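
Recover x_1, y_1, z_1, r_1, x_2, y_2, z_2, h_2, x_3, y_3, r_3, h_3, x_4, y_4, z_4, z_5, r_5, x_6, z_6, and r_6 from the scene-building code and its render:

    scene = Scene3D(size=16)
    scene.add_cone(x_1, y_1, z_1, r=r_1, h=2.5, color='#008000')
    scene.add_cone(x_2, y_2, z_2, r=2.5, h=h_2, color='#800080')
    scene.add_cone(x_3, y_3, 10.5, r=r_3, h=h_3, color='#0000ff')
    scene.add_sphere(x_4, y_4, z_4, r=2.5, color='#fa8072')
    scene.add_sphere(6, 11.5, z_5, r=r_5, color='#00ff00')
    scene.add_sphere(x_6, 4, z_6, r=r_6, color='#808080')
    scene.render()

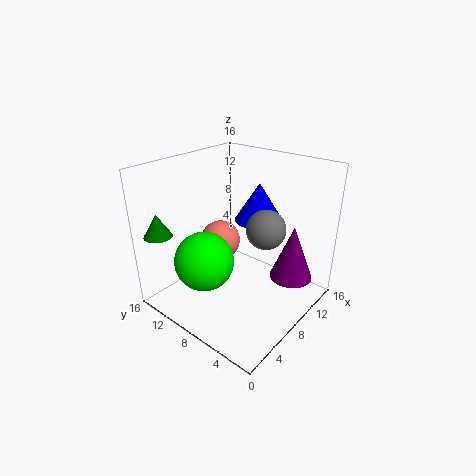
x_1 = 1.5
y_1 = 13.5
z_1 = 9
r_1 = 1.5
x_2 = 12.5
y_2 = 3.5
z_2 = 2.5
h_2 = 6.5
x_3 = 9
y_3 = 6
r_3 = 2.5
h_3 = 4
x_4 = 10.5
y_4 = 13
z_4 = 5
z_5 = 4.5
r_5 = 3.5
x_6 = 7.5
z_6 = 10.5
r_6 = 2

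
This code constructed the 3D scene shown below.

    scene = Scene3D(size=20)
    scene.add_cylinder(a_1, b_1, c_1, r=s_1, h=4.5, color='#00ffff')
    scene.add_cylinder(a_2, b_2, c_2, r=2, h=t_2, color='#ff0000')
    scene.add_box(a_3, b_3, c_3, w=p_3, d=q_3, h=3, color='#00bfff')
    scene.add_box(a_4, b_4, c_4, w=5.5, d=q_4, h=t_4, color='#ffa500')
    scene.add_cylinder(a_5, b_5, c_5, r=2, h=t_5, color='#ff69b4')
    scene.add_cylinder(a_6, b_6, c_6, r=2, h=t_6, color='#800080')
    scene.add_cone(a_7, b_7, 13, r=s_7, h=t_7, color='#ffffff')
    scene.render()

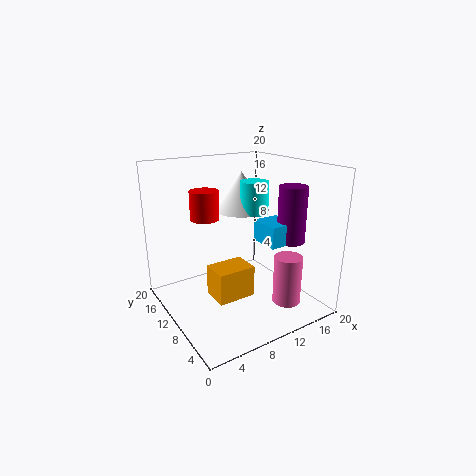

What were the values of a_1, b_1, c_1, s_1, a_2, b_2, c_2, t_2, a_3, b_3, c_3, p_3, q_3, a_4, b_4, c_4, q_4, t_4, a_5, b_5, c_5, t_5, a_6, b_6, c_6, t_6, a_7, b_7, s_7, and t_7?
a_1 = 13
b_1 = 10.5
c_1 = 13
s_1 = 2
a_2 = 6.5
b_2 = 13
c_2 = 12.5
t_2 = 4
a_3 = 13
b_3 = 6
c_3 = 9
p_3 = 4
q_3 = 4.5
a_4 = 6
b_4 = 8
c_4 = 1.5
q_4 = 4
t_4 = 4.5
a_5 = 15.5
b_5 = 5.5
c_5 = 0.5
t_5 = 7
a_6 = 17
b_6 = 7
c_6 = 9
t_6 = 8
a_7 = 12.5
b_7 = 13
s_7 = 4
t_7 = 5.5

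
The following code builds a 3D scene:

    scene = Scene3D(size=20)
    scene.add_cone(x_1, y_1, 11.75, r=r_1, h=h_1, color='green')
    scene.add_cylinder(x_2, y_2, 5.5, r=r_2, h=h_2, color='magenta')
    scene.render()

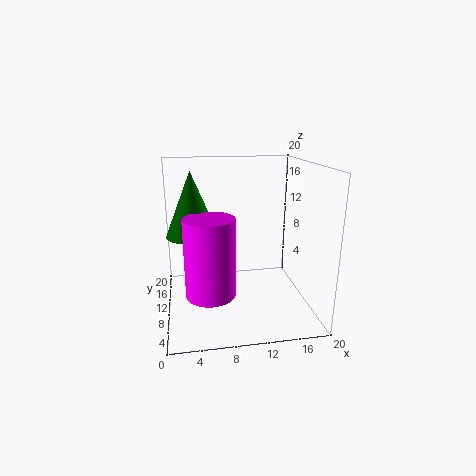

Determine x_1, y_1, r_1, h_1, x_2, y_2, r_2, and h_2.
x_1 = 3.75
y_1 = 7.25
r_1 = 3.25
h_1 = 8
x_2 = 5.5
y_2 = 3.25
r_2 = 3
h_2 = 9.5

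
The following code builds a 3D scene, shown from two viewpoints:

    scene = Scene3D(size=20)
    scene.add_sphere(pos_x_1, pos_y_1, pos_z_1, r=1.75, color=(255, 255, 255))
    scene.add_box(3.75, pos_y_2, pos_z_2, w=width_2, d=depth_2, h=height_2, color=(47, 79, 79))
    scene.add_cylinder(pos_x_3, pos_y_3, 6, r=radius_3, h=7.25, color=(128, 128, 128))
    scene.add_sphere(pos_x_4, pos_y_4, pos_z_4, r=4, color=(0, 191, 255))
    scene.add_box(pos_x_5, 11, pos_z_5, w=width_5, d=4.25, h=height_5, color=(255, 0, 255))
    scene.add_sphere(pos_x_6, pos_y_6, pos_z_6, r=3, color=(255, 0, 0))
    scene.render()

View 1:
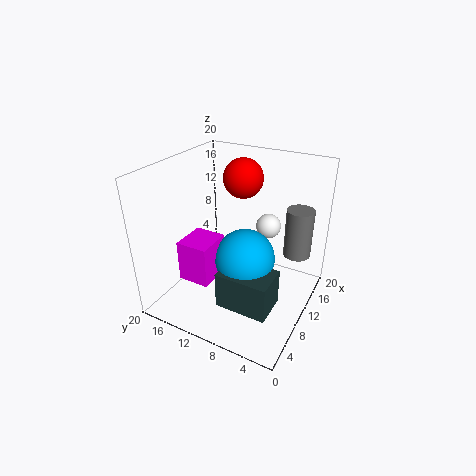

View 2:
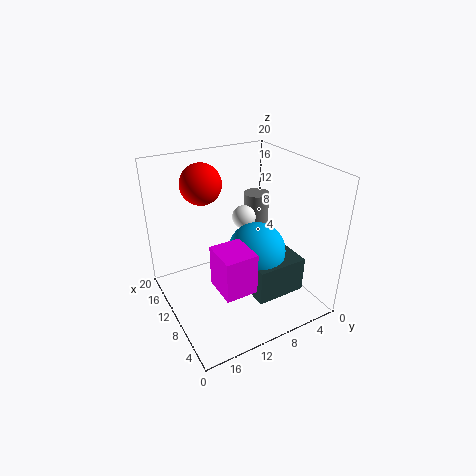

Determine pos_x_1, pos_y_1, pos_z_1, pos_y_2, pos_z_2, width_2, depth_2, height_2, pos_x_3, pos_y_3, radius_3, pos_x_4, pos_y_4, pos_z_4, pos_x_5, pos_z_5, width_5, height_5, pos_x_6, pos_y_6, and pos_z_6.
pos_x_1 = 13.5; pos_y_1 = 7; pos_z_1 = 11; pos_y_2 = 3; pos_z_2 = 2.75; width_2 = 4.75; depth_2 = 7; height_2 = 5; pos_x_3 = 16; pos_y_3 = 3.25; radius_3 = 2; pos_x_4 = 8.25; pos_y_4 = 8; pos_z_4 = 8.25; pos_x_5 = 3.25; pos_z_5 = 5.75; width_5 = 4.75; height_5 = 5.5; pos_x_6 = 16.25; pos_y_6 = 12.5; pos_z_6 = 16.25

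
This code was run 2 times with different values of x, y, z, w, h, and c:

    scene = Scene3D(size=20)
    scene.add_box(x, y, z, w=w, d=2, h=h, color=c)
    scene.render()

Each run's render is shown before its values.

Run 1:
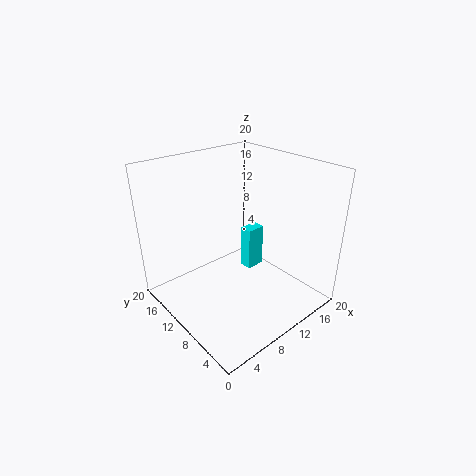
x = 15
y = 13
z = 1
w = 3
h = 7
c = 'cyan'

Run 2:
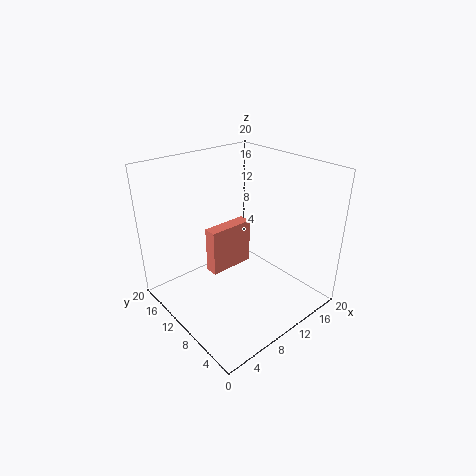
x = 8
y = 13
z = 3
w = 7
h = 7
c = 'salmon'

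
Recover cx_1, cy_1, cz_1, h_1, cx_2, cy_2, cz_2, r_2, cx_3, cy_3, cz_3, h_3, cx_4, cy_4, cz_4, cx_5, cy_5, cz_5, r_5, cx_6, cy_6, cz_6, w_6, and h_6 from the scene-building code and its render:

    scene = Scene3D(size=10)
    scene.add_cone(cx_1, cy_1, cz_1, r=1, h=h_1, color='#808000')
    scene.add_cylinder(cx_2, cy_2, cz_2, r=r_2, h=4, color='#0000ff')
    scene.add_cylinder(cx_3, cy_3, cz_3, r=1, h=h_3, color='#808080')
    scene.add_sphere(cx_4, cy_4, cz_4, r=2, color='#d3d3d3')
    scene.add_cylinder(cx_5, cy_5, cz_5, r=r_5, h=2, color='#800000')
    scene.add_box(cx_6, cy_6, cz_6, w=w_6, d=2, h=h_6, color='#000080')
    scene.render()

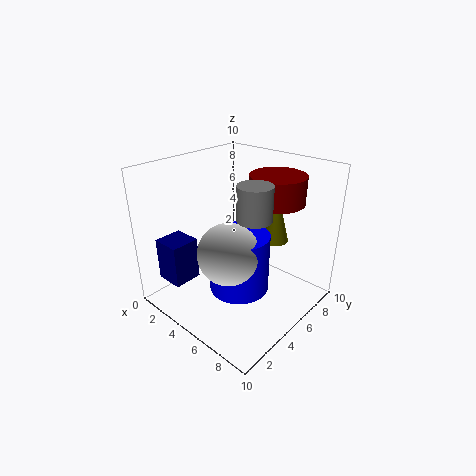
cx_1 = 6
cy_1 = 8
cz_1 = 4
h_1 = 4
cx_2 = 6
cy_2 = 4
cz_2 = 2
r_2 = 2
cx_3 = 8
cy_3 = 3
cz_3 = 8
h_3 = 2
cx_4 = 6
cy_4 = 3
cz_4 = 5
cx_5 = 6
cy_5 = 8
cz_5 = 7
r_5 = 2
cx_6 = 1
cy_6 = 1
cz_6 = 2
w_6 = 2
h_6 = 3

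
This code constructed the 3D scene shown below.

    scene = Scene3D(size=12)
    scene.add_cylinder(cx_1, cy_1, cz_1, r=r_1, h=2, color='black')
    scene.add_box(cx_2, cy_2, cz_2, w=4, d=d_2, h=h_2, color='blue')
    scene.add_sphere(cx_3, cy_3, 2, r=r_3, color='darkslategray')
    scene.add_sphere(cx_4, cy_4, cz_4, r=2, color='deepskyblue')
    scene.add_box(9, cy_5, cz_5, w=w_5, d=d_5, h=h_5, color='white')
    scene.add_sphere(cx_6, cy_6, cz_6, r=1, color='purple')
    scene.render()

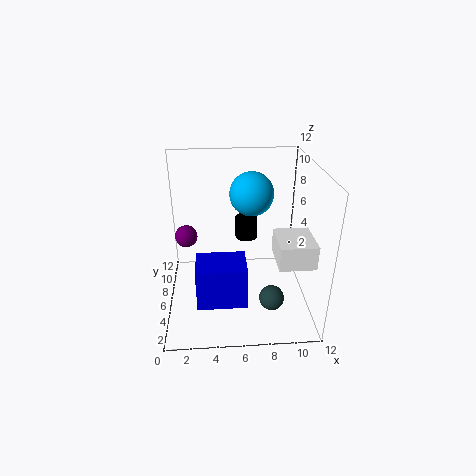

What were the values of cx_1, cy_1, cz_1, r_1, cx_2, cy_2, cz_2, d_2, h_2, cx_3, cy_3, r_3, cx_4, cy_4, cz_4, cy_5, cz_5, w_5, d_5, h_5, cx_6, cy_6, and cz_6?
cx_1 = 7, cy_1 = 9, cz_1 = 4.5, r_1 = 1, cx_2 = 2.5, cy_2 = 2.5, cz_2 = 1.5, d_2 = 3, h_2 = 3.5, cx_3 = 8.5, cy_3 = 3, r_3 = 1, cx_4 = 7.5, cy_4 = 9.5, cz_4 = 8.5, cy_5 = 3, cz_5 = 4.5, w_5 = 3, d_5 = 3.5, h_5 = 2, cx_6 = 1.5, cy_6 = 8.5, cz_6 = 5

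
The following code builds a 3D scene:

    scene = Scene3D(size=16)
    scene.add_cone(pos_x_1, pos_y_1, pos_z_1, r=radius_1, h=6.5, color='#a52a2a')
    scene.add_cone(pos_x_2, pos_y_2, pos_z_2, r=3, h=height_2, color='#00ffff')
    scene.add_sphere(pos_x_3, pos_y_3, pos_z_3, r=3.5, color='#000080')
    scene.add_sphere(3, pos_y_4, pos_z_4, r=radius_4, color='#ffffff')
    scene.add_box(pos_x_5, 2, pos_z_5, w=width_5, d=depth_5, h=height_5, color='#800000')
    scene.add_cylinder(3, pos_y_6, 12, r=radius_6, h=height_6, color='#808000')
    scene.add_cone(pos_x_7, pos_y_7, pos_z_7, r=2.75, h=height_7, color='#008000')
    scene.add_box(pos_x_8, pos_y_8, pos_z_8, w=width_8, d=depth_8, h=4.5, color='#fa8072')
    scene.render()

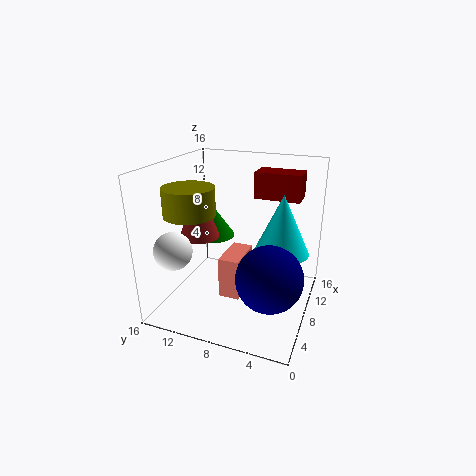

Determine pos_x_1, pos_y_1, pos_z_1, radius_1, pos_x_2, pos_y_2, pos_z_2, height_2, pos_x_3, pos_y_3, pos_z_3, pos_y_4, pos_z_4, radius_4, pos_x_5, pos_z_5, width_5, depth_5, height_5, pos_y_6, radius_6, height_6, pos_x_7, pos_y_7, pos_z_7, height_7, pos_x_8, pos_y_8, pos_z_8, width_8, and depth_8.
pos_x_1 = 7.5; pos_y_1 = 12.5; pos_z_1 = 7.75; radius_1 = 2.25; pos_x_2 = 8.75; pos_y_2 = 3.25; pos_z_2 = 6.75; height_2 = 6.5; pos_x_3 = 5.25; pos_y_3 = 3.5; pos_z_3 = 5.25; pos_y_4 = 13.25; pos_z_4 = 7.75; radius_4 = 2; pos_x_5 = 11; pos_z_5 = 11.75; width_5 = 3; depth_5 = 5.25; height_5 = 3; pos_y_6 = 11; radius_6 = 2.5; height_6 = 2.75; pos_x_7 = 12; pos_y_7 = 13; pos_z_7 = 6; height_7 = 4; pos_x_8 = 4.75; pos_y_8 = 6.75; pos_z_8 = 2.25; width_8 = 4.5; depth_8 = 2.25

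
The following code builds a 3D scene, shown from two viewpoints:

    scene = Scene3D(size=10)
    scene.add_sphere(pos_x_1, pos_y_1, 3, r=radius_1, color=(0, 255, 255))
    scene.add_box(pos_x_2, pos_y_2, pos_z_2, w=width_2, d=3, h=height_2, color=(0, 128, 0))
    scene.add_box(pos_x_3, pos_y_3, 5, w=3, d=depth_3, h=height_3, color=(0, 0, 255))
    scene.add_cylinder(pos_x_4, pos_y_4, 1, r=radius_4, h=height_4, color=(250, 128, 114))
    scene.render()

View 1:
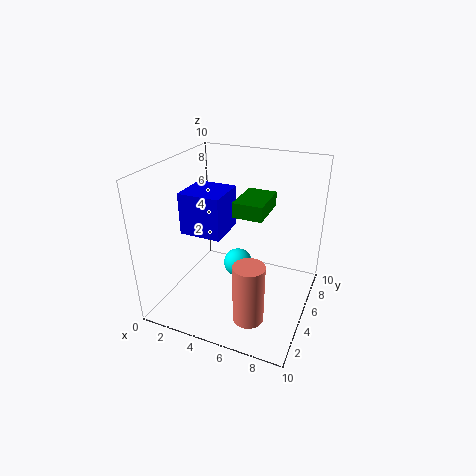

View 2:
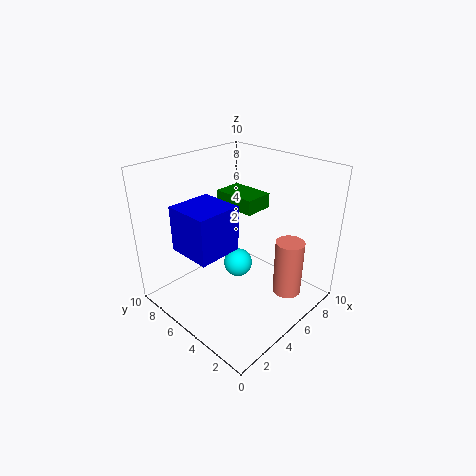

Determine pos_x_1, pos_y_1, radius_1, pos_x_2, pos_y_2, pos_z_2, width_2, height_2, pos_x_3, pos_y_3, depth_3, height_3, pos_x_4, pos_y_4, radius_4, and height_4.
pos_x_1 = 5
pos_y_1 = 5
radius_1 = 1
pos_x_2 = 5
pos_y_2 = 4
pos_z_2 = 7
width_2 = 2
height_2 = 1
pos_x_3 = 1
pos_y_3 = 4
depth_3 = 3
height_3 = 3
pos_x_4 = 7
pos_y_4 = 2
radius_4 = 1
height_4 = 4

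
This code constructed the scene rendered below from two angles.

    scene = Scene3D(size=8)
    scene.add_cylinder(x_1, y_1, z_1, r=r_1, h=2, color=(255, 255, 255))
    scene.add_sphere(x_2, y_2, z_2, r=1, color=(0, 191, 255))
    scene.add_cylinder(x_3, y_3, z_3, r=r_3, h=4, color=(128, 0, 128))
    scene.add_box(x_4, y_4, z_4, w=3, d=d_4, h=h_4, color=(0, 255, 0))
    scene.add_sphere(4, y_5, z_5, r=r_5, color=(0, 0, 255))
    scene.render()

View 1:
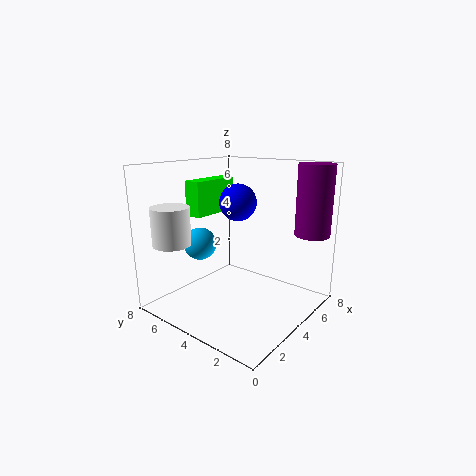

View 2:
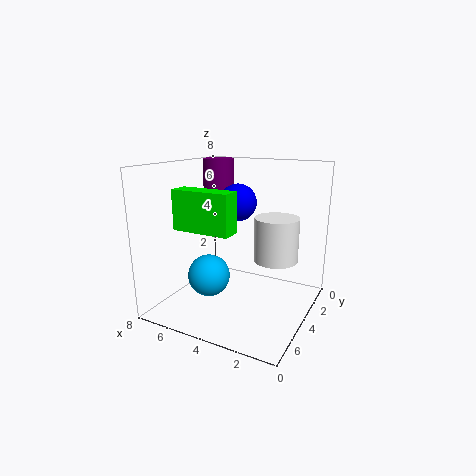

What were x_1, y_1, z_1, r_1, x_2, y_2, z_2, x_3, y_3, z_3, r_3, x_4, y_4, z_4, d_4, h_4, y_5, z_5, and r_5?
x_1 = 1; y_1 = 6; z_1 = 4; r_1 = 1; x_2 = 4; y_2 = 7; z_2 = 3; x_3 = 7; y_3 = 1; z_3 = 4; r_3 = 1; x_4 = 3; y_4 = 6; z_4 = 5; d_4 = 1; h_4 = 2; y_5 = 4; z_5 = 6; r_5 = 1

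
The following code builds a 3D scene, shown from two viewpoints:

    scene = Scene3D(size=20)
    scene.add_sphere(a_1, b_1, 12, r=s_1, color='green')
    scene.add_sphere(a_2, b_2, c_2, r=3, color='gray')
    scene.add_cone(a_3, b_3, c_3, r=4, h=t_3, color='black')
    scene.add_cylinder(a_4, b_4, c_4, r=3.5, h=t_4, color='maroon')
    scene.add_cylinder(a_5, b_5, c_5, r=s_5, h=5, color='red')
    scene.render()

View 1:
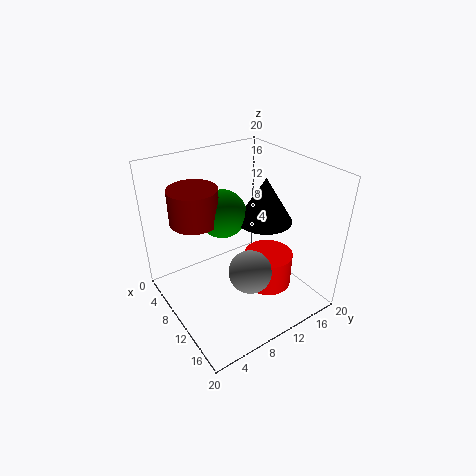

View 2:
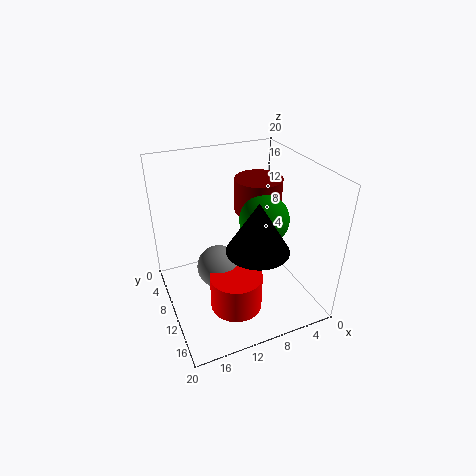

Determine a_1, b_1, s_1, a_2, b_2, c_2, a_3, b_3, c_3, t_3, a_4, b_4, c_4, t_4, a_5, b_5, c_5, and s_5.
a_1 = 6
b_1 = 10
s_1 = 3.5
a_2 = 13
b_2 = 10
c_2 = 6
a_3 = 9.5
b_3 = 15
c_3 = 11
t_3 = 6.5
a_4 = 5
b_4 = 6
c_4 = 11.5
t_4 = 5
a_5 = 12
b_5 = 14
c_5 = 2
s_5 = 3.5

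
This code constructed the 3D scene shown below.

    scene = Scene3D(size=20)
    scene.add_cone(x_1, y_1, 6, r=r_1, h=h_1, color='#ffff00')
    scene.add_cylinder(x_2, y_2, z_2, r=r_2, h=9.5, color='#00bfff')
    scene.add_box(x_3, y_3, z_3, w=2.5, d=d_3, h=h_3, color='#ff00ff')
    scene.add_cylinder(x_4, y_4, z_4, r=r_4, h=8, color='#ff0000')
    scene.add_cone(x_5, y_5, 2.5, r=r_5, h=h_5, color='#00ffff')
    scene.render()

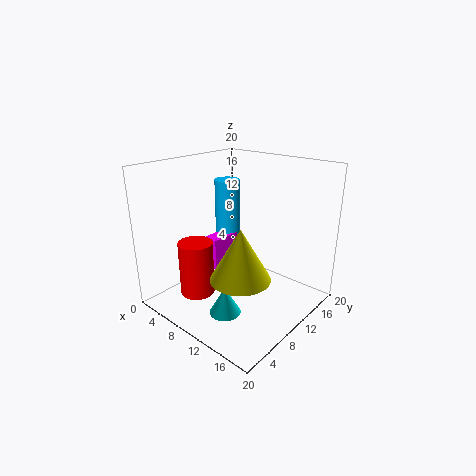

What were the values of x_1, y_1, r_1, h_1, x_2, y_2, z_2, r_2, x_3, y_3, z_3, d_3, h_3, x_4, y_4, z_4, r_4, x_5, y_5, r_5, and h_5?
x_1 = 13, y_1 = 7, r_1 = 4, h_1 = 7, x_2 = 2.5, y_2 = 16, z_2 = 6.5, r_2 = 2, x_3 = 2, y_3 = 11, z_3 = 2.5, d_3 = 5, h_3 = 5, x_4 = 5, y_4 = 6.5, z_4 = 1, r_4 = 2.5, x_5 = 13, y_5 = 4, r_5 = 2, h_5 = 3.5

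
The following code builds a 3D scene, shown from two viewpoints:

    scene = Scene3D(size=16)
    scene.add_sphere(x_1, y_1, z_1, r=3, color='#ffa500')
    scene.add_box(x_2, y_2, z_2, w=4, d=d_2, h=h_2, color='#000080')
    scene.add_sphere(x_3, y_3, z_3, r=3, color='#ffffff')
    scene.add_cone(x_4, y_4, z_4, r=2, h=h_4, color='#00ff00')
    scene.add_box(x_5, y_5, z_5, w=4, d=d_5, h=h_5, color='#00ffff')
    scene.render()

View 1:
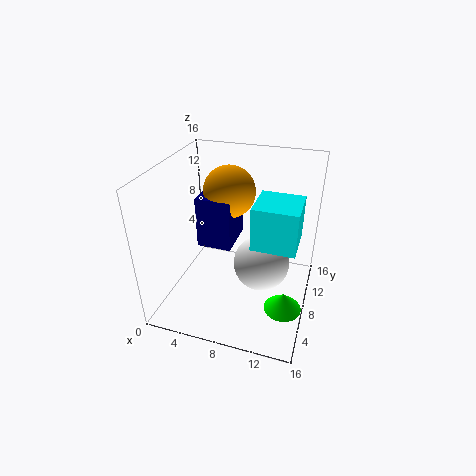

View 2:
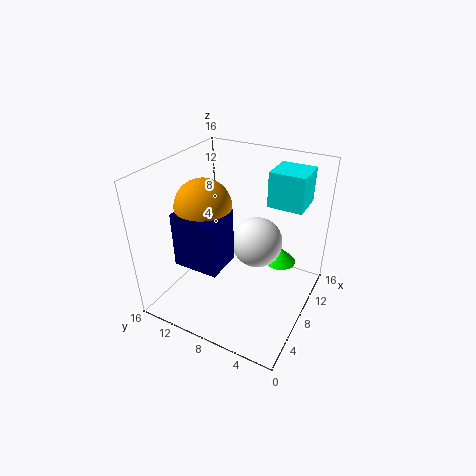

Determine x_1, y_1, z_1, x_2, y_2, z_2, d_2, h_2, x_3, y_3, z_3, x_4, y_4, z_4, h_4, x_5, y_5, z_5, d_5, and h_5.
x_1 = 6, y_1 = 11, z_1 = 12, x_2 = 3, y_2 = 8, z_2 = 6, d_2 = 5, h_2 = 6, x_3 = 11, y_3 = 7, z_3 = 6, x_4 = 14, y_4 = 5, z_4 = 2, h_4 = 2, x_5 = 11, y_5 = 2, z_5 = 11, d_5 = 4, h_5 = 4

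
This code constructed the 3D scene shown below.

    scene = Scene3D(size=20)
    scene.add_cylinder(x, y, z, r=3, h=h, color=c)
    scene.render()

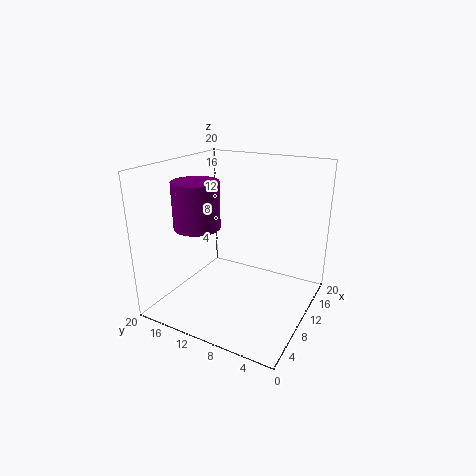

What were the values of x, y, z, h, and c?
x = 5.5, y = 13.5, z = 12.5, h = 6, c = 'purple'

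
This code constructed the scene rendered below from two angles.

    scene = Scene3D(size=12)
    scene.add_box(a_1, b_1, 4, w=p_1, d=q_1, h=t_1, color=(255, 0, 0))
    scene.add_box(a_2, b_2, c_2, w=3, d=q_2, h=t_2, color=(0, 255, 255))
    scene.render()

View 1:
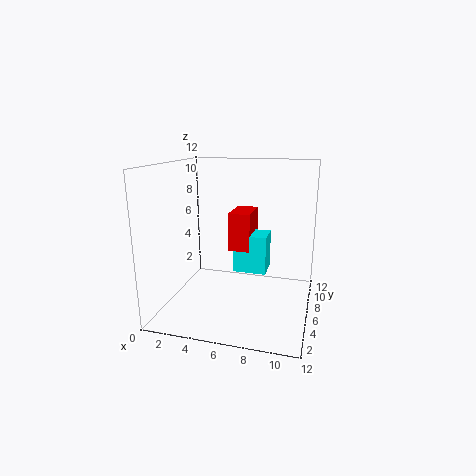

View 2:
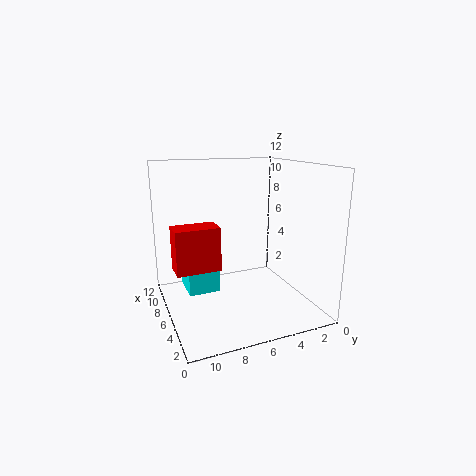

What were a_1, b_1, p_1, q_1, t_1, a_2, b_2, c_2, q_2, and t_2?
a_1 = 4.5
b_1 = 8
p_1 = 2
q_1 = 3.5
t_1 = 3.5
a_2 = 5
b_2 = 8
c_2 = 2
q_2 = 2.5
t_2 = 3.5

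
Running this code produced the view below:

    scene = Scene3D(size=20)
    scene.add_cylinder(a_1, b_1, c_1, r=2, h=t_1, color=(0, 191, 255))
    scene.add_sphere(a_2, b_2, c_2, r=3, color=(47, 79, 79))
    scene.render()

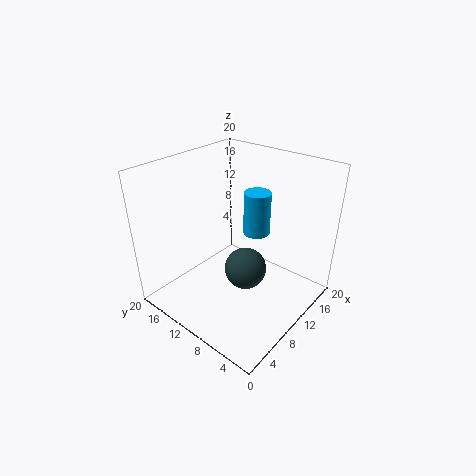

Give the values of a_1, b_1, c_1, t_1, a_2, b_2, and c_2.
a_1 = 15, b_1 = 10.5, c_1 = 8.5, t_1 = 6.5, a_2 = 10.5, b_2 = 9, c_2 = 5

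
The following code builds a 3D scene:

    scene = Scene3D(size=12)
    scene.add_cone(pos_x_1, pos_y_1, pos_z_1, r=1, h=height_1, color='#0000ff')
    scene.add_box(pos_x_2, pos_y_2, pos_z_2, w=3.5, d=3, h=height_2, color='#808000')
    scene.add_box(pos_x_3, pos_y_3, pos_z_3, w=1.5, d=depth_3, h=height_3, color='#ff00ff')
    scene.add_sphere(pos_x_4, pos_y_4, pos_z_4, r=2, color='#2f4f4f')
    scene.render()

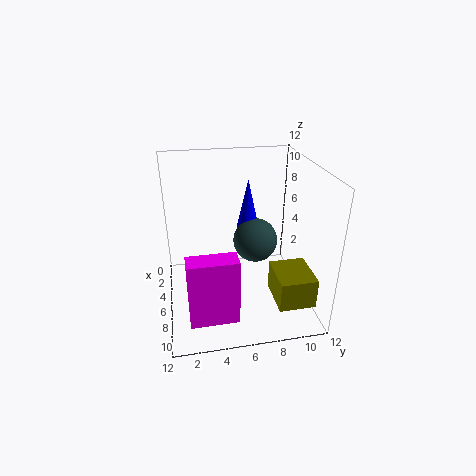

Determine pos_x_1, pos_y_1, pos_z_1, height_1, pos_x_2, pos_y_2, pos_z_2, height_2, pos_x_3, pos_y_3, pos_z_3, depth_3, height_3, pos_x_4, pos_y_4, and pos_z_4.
pos_x_1 = 3; pos_y_1 = 7.5; pos_z_1 = 5.5; height_1 = 4.5; pos_x_2 = 7; pos_y_2 = 8.5; pos_z_2 = 1.5; height_2 = 2.5; pos_x_3 = 10.5; pos_y_3 = 1.5; pos_z_3 = 2.5; depth_3 = 3.5; height_3 = 5; pos_x_4 = 4; pos_y_4 = 8; pos_z_4 = 4.5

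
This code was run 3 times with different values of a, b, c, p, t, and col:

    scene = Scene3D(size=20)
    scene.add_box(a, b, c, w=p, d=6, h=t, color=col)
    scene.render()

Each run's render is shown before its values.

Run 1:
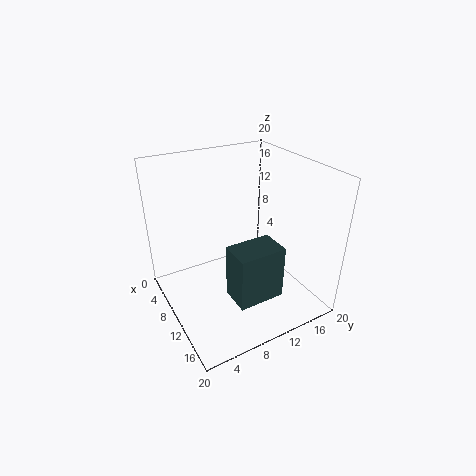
a = 14; b = 6; c = 5; p = 4; t = 7; col = 'darkslategray'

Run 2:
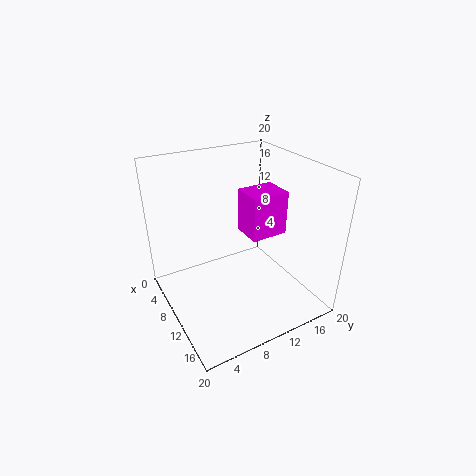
a = 3; b = 14; c = 7; p = 5; t = 7; col = 'magenta'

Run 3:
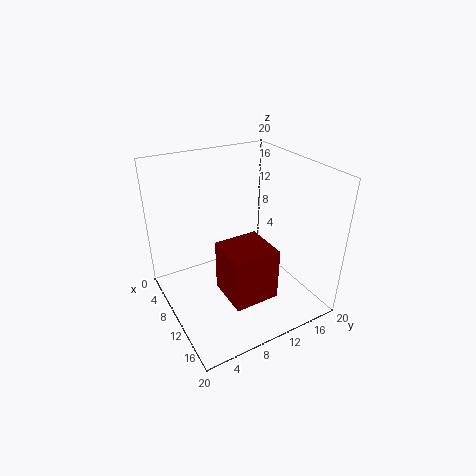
a = 11; b = 6; c = 4; p = 6; t = 7; col = 'maroon'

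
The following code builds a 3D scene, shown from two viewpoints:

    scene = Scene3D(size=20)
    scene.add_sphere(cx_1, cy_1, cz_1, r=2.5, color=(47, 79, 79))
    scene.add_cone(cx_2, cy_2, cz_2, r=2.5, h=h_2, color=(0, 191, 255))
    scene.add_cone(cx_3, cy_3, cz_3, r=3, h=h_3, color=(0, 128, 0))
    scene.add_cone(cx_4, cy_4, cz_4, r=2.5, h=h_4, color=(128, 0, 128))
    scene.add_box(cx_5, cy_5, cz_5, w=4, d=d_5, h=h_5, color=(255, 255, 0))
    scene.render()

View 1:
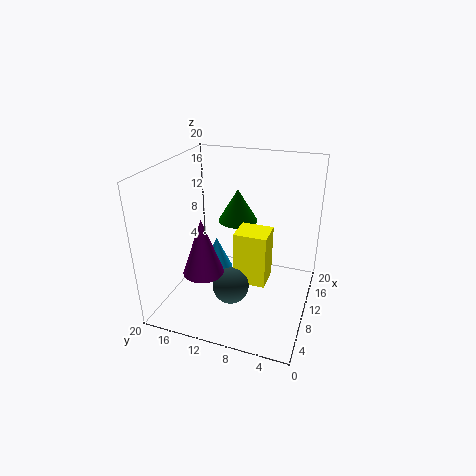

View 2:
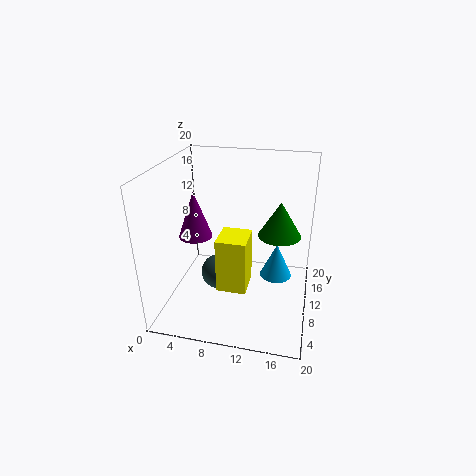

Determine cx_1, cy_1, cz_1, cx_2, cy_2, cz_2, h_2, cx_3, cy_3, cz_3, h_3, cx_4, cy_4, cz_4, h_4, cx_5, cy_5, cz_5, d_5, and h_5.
cx_1 = 7; cy_1 = 10; cz_1 = 4; cx_2 = 15; cy_2 = 15.5; cz_2 = 1; h_2 = 5.5; cx_3 = 15.5; cy_3 = 12; cz_3 = 10; h_3 = 5; cx_4 = 3; cy_4 = 12; cz_4 = 8.5; h_4 = 7; cx_5 = 8; cy_5 = 5.5; cz_5 = 4; d_5 = 4.5; h_5 = 7.5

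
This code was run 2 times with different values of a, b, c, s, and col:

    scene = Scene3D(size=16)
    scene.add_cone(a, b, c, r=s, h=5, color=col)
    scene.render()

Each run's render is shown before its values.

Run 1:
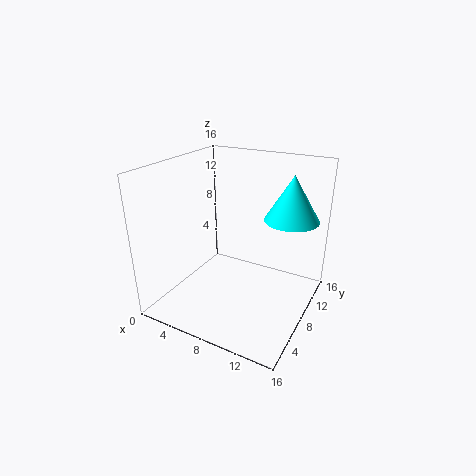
a = 13; b = 11; c = 10; s = 3; col = 'cyan'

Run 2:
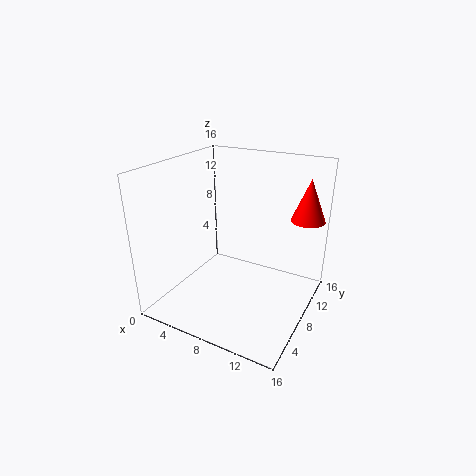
a = 14; b = 14; c = 9; s = 2; col = 'red'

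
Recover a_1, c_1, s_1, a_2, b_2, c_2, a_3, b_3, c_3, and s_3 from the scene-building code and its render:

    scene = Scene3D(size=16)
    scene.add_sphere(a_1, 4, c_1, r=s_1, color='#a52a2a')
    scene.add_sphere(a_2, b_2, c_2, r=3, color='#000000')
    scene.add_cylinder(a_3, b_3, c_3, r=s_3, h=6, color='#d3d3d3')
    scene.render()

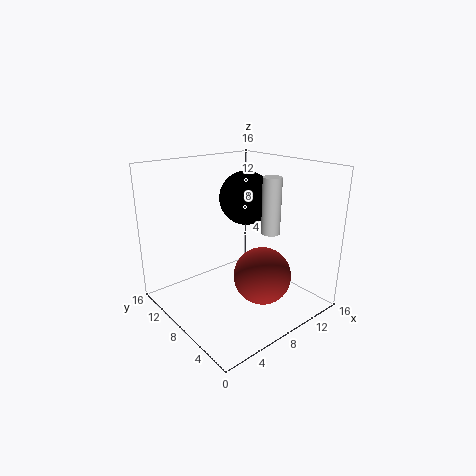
a_1 = 8; c_1 = 5; s_1 = 3; a_2 = 10; b_2 = 9; c_2 = 12; a_3 = 10; b_3 = 5; c_3 = 9; s_3 = 1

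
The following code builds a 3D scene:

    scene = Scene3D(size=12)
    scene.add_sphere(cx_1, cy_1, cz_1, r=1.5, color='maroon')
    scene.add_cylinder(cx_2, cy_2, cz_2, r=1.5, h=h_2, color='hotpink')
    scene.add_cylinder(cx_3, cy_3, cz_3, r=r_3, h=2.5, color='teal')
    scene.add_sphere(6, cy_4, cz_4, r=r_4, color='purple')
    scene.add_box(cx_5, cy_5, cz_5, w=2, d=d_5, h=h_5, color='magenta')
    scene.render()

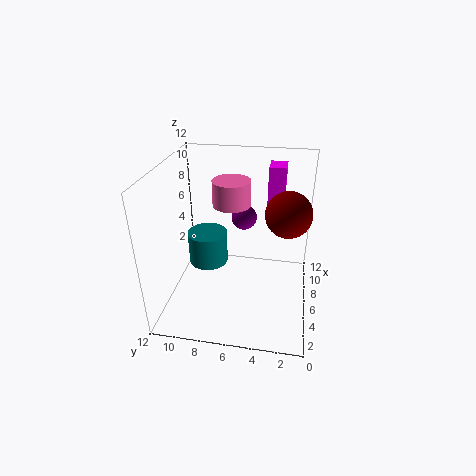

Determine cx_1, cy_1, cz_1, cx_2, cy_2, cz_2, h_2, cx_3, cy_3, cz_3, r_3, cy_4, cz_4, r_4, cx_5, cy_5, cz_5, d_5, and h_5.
cx_1 = 2; cy_1 = 2; cz_1 = 10.5; cx_2 = 6; cy_2 = 6.5; cz_2 = 9; h_2 = 2; cx_3 = 4; cy_3 = 8; cz_3 = 5; r_3 = 1.5; cy_4 = 5.5; cz_4 = 8; r_4 = 1; cx_5 = 9.5; cy_5 = 2.5; cz_5 = 6.5; d_5 = 1.5; h_5 = 4.5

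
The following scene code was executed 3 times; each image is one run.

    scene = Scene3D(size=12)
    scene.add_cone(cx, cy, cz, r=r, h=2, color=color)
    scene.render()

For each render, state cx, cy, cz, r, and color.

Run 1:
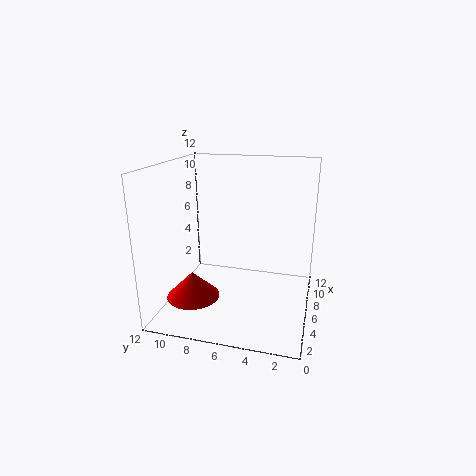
cx = 2
cy = 8.5
cz = 2.5
r = 2
color = 'red'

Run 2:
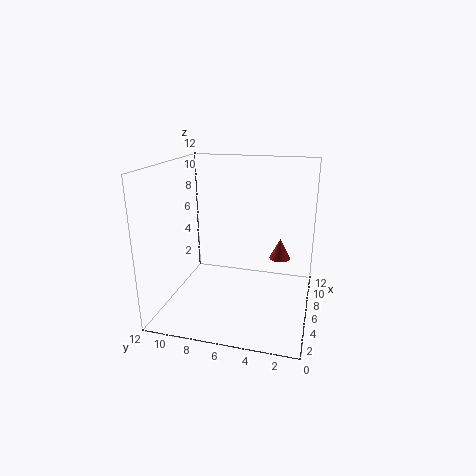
cx = 10.5
cy = 3
cz = 2.5
r = 1
color = 'brown'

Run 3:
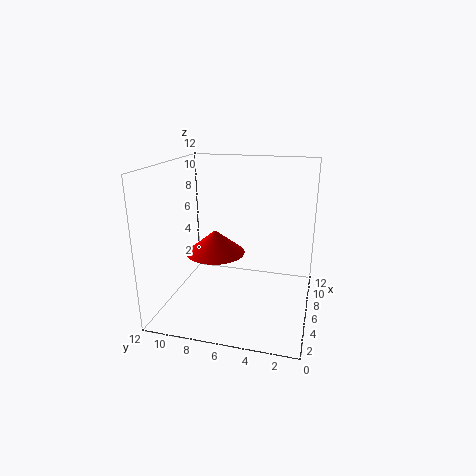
cx = 6
cy = 8
cz = 4.5
r = 2.5
color = 'red'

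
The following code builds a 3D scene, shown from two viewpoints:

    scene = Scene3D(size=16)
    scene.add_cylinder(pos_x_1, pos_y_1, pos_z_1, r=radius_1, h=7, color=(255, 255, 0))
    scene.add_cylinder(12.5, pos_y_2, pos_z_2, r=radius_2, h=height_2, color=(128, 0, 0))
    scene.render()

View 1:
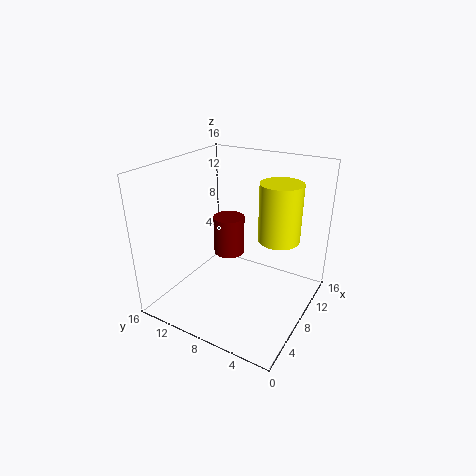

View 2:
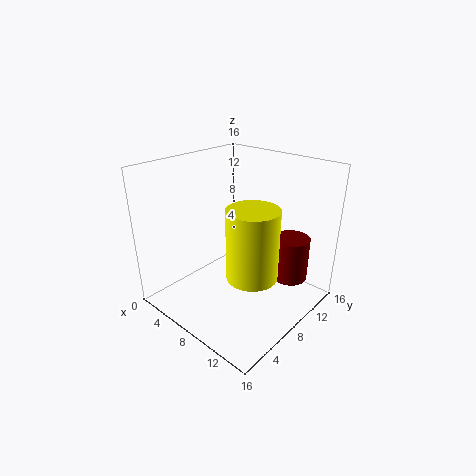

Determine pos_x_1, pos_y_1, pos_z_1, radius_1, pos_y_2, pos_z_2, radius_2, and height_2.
pos_x_1 = 12.5; pos_y_1 = 5; pos_z_1 = 6.5; radius_1 = 2.5; pos_y_2 = 12; pos_z_2 = 3; radius_2 = 2; height_2 = 5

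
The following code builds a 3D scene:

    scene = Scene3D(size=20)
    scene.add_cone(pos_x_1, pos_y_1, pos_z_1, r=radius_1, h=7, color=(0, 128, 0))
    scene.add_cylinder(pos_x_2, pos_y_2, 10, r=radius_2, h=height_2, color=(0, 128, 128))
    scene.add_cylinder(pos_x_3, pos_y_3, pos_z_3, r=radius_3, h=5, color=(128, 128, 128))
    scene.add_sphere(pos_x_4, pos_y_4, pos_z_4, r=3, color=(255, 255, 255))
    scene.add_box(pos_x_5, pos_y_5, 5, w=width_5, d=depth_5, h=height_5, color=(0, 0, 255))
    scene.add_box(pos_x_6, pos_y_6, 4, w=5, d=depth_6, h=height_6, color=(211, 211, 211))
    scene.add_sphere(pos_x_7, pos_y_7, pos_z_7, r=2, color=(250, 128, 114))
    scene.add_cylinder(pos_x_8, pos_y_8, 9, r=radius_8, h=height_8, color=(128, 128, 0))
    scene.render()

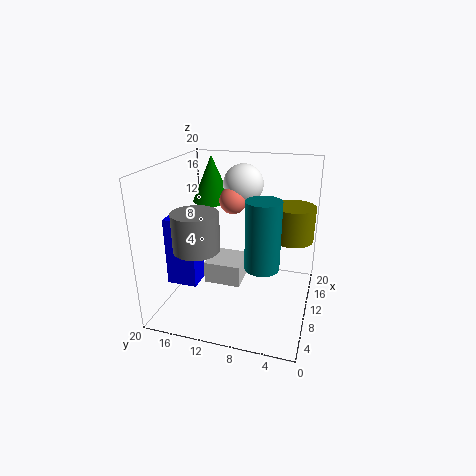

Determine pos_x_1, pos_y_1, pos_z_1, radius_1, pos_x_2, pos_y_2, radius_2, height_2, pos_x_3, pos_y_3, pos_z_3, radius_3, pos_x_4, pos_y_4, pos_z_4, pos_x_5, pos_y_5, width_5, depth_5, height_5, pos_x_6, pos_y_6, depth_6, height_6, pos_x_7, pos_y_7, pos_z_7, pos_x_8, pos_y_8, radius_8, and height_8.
pos_x_1 = 16
pos_y_1 = 16
pos_z_1 = 13
radius_1 = 3
pos_x_2 = 3
pos_y_2 = 5
radius_2 = 2
height_2 = 8
pos_x_3 = 5
pos_y_3 = 14
pos_z_3 = 10
radius_3 = 3
pos_x_4 = 16
pos_y_4 = 11
pos_z_4 = 16
pos_x_5 = 4
pos_y_5 = 14
width_5 = 3
depth_5 = 4
height_5 = 9
pos_x_6 = 7
pos_y_6 = 9
depth_6 = 5
height_6 = 3
pos_x_7 = 14
pos_y_7 = 12
pos_z_7 = 14
pos_x_8 = 14
pos_y_8 = 3
radius_8 = 3
height_8 = 5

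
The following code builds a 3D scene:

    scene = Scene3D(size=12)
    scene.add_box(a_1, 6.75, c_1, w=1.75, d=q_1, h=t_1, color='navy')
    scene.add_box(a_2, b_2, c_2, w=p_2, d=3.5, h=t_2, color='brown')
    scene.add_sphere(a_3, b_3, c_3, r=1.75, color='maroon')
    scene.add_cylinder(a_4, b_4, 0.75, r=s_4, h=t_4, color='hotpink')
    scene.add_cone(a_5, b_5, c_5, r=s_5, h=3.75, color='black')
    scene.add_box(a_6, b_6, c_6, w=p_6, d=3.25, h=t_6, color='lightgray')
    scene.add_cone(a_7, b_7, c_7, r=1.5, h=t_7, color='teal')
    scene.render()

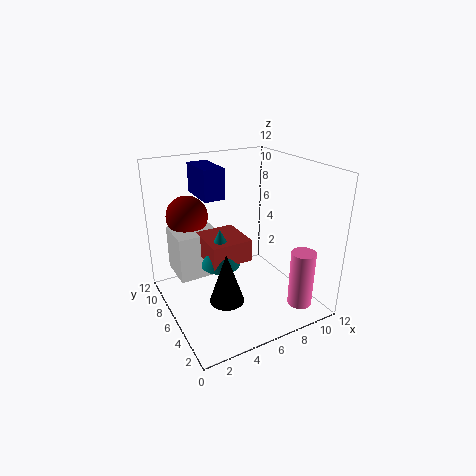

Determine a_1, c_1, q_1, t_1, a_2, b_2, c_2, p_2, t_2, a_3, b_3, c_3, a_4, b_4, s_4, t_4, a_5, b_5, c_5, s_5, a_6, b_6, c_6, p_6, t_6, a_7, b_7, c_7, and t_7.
a_1 = 3.5
c_1 = 9.25
q_1 = 3.5
t_1 = 2.5
a_2 = 2.75
b_2 = 3.75
c_2 = 5
p_2 = 3.25
t_2 = 1.75
a_3 = 2.75
b_3 = 9
c_3 = 7.5
a_4 = 9.75
b_4 = 2
s_4 = 1
t_4 = 4.75
a_5 = 3
b_5 = 2.25
c_5 = 3.25
s_5 = 1.25
a_6 = 1
b_6 = 6.25
c_6 = 3
p_6 = 3.5
t_6 = 3.75
a_7 = 3.75
b_7 = 4.75
c_7 = 4.75
t_7 = 3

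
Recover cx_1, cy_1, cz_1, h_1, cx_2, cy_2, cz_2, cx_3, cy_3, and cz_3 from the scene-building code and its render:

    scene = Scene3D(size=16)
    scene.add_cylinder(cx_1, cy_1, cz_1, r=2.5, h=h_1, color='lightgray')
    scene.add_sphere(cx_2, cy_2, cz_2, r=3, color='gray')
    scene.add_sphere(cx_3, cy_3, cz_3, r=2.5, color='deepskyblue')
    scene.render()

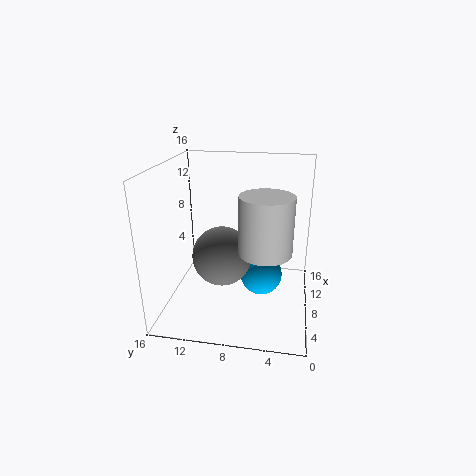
cx_1 = 3; cy_1 = 4.5; cz_1 = 9; h_1 = 5.5; cx_2 = 4.5; cy_2 = 9; cz_2 = 7.5; cx_3 = 10; cy_3 = 5.5; cz_3 = 2.5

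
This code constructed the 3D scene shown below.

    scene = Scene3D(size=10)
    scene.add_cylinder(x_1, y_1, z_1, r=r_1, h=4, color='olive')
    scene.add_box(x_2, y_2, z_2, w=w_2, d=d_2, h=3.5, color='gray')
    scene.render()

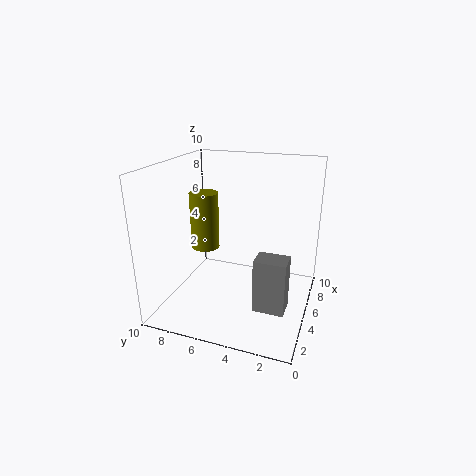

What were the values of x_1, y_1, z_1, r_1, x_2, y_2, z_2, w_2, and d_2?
x_1 = 5
y_1 = 7.5
z_1 = 4
r_1 = 1
x_2 = 2
y_2 = 1
z_2 = 1.5
w_2 = 1.5
d_2 = 2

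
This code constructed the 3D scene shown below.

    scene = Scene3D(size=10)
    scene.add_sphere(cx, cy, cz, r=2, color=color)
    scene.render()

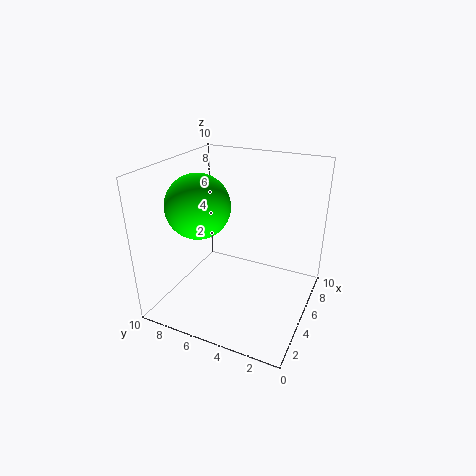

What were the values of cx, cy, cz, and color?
cx = 2.5
cy = 6.5
cz = 8
color = 'lime'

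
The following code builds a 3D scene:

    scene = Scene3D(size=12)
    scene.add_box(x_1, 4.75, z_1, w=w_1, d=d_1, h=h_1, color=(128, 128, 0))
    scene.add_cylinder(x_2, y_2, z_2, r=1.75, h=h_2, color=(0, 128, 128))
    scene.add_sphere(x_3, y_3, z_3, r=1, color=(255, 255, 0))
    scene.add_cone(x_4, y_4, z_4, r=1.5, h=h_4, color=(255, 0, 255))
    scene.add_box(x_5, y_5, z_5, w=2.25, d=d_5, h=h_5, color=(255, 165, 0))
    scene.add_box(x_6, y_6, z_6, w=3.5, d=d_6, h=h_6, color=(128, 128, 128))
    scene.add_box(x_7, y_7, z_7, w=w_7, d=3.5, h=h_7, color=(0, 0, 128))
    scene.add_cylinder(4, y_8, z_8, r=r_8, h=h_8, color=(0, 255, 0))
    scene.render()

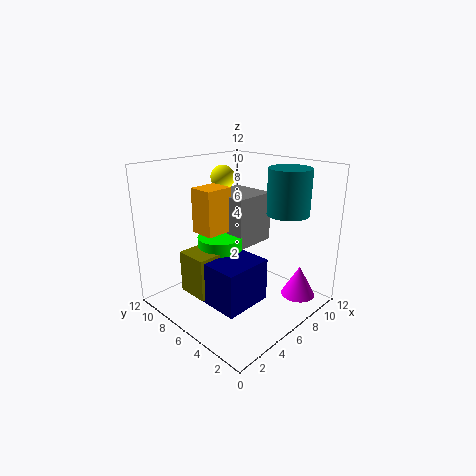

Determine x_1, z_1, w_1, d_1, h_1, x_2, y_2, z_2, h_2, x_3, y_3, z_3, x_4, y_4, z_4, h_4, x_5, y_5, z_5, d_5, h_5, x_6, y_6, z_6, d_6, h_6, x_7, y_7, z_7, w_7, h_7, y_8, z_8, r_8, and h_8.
x_1 = 1, z_1 = 2.75, w_1 = 2.75, d_1 = 2.5, h_1 = 3.25, x_2 = 9, y_2 = 3.25, z_2 = 8, h_2 = 3.75, x_3 = 6.25, y_3 = 8, z_3 = 10.75, x_4 = 10.25, y_4 = 2.5, z_4 = 0.25, h_4 = 2.75, x_5 = 2.75, y_5 = 5.75, z_5 = 7, d_5 = 2, h_5 = 3.5, x_6 = 4.75, y_6 = 4.5, z_6 = 5.75, d_6 = 3.75, h_6 = 4, x_7 = 1.25, y_7 = 2, z_7 = 2.5, w_7 = 3.75, h_7 = 3.25, y_8 = 6, z_8 = 3.75, r_8 = 1.75, h_8 = 3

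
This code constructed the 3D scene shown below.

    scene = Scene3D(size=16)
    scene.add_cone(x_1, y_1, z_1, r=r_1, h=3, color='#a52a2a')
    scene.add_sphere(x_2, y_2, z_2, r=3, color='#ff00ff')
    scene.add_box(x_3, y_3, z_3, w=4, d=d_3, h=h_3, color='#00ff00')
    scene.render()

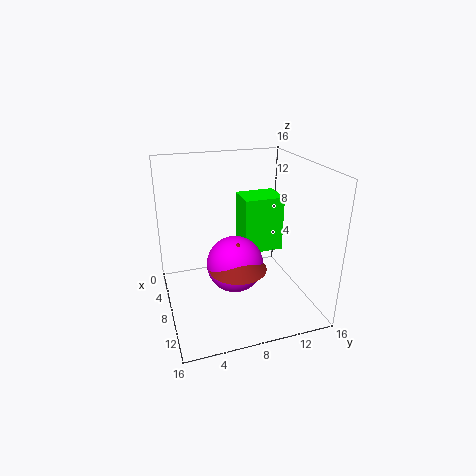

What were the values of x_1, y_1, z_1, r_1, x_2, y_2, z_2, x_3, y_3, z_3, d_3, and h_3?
x_1 = 11
y_1 = 7
z_1 = 6
r_1 = 3
x_2 = 10
y_2 = 7
z_2 = 6
x_3 = 1
y_3 = 10
z_3 = 4
d_3 = 5
h_3 = 7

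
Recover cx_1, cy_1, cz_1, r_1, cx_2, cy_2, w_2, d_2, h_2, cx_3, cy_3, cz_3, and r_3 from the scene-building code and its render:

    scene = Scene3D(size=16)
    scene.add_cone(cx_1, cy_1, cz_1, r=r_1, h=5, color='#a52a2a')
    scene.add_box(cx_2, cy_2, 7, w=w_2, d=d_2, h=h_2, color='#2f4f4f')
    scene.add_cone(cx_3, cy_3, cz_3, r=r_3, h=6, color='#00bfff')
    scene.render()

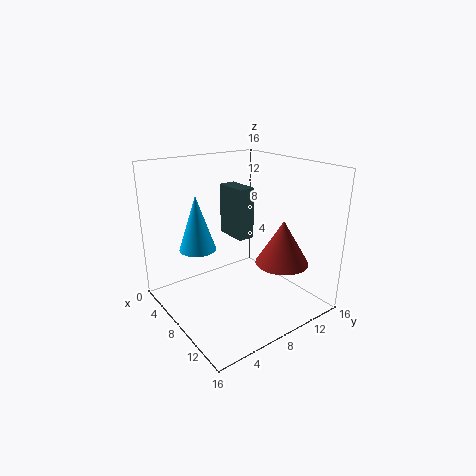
cx_1 = 11; cy_1 = 12; cz_1 = 5; r_1 = 3; cx_2 = 3; cy_2 = 9; w_2 = 4; d_2 = 2; h_2 = 6; cx_3 = 6; cy_3 = 4; cz_3 = 7; r_3 = 2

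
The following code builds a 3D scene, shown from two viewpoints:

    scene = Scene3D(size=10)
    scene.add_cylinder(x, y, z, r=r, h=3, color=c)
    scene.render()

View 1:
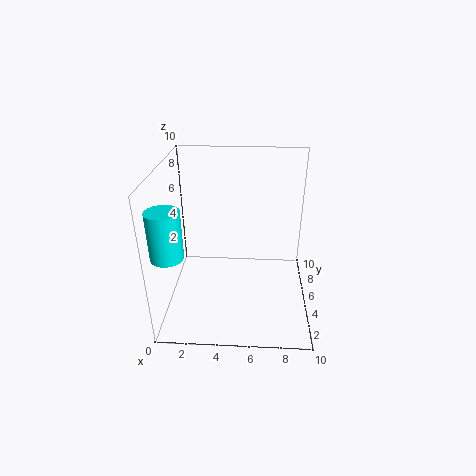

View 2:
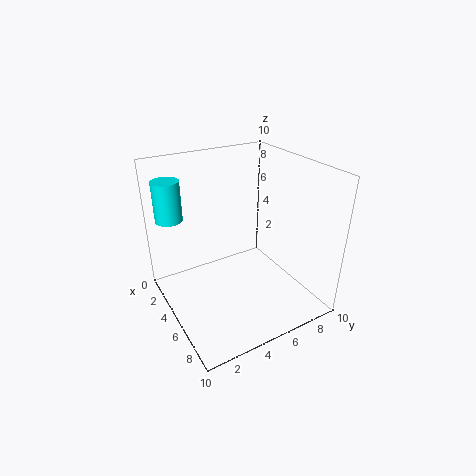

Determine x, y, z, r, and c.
x = 1; y = 1.5; z = 5.5; r = 1; c = 'cyan'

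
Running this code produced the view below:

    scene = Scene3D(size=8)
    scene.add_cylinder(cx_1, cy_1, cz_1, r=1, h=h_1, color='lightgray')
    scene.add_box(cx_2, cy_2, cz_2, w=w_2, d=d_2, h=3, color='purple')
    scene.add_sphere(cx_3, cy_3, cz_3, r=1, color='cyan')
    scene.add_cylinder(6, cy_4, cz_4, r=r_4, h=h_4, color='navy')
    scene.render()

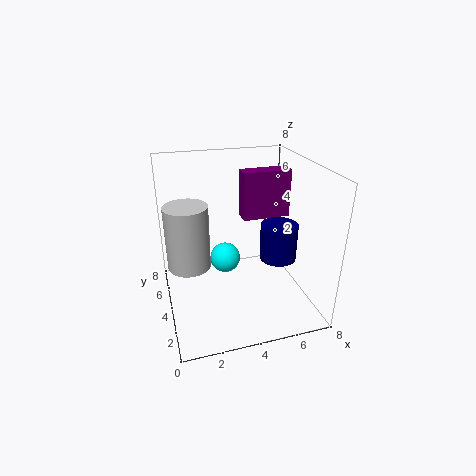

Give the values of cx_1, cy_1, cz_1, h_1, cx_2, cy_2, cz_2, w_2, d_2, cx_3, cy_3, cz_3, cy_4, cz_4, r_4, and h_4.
cx_1 = 1
cy_1 = 2
cz_1 = 4
h_1 = 3
cx_2 = 5
cy_2 = 6
cz_2 = 4
w_2 = 3
d_2 = 1
cx_3 = 4
cy_3 = 7
cz_3 = 1
cy_4 = 3
cz_4 = 3
r_4 = 1
h_4 = 2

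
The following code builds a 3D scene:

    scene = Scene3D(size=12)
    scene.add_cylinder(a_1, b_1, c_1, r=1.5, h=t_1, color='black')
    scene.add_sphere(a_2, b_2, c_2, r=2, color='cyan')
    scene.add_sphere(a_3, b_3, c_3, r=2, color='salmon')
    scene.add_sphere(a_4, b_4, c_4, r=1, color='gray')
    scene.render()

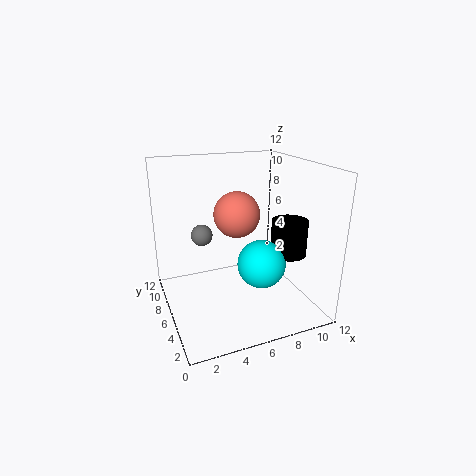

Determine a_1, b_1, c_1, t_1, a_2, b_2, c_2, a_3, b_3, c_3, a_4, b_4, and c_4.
a_1 = 10
b_1 = 4.5
c_1 = 4.5
t_1 = 3
a_2 = 7.5
b_2 = 4.5
c_2 = 4
a_3 = 6.5
b_3 = 7.5
c_3 = 7.5
a_4 = 4
b_4 = 10
c_4 = 5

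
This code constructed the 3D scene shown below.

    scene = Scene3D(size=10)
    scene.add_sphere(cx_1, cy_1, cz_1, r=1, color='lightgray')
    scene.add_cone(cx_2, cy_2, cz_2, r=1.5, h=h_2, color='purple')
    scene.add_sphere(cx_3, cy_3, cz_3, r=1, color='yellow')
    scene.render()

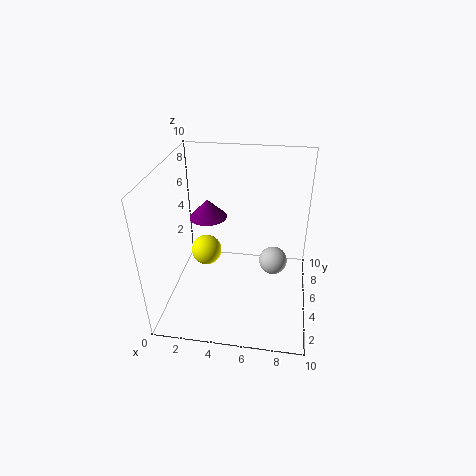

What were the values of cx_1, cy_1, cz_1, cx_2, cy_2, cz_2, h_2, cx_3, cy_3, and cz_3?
cx_1 = 7.5
cy_1 = 5.5
cz_1 = 3
cx_2 = 2
cy_2 = 8.5
cz_2 = 4.5
h_2 = 1.5
cx_3 = 3
cy_3 = 4
cz_3 = 4.5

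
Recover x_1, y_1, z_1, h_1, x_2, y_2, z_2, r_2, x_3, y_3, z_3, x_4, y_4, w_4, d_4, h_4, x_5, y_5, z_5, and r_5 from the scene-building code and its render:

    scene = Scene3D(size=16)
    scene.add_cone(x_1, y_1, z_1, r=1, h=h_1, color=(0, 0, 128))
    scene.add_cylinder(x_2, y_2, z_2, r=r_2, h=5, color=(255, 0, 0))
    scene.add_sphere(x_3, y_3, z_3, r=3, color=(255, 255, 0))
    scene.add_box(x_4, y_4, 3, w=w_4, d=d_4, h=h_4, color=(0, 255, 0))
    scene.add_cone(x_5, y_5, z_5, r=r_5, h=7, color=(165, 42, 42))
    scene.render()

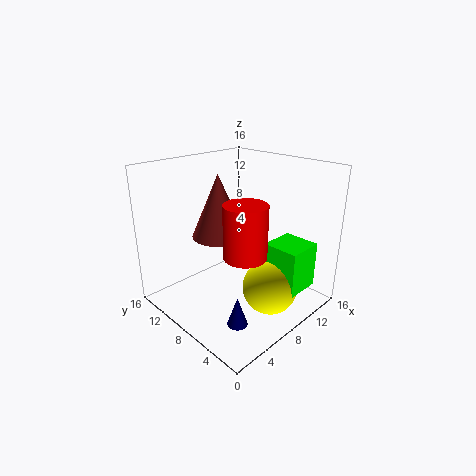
x_1 = 3, y_1 = 3, z_1 = 2, h_1 = 3, x_2 = 4, y_2 = 3, z_2 = 9, r_2 = 2, x_3 = 9, y_3 = 4, z_3 = 3, x_4 = 9, y_4 = 1, w_4 = 4, d_4 = 4, h_4 = 5, x_5 = 7, y_5 = 10, z_5 = 8, r_5 = 3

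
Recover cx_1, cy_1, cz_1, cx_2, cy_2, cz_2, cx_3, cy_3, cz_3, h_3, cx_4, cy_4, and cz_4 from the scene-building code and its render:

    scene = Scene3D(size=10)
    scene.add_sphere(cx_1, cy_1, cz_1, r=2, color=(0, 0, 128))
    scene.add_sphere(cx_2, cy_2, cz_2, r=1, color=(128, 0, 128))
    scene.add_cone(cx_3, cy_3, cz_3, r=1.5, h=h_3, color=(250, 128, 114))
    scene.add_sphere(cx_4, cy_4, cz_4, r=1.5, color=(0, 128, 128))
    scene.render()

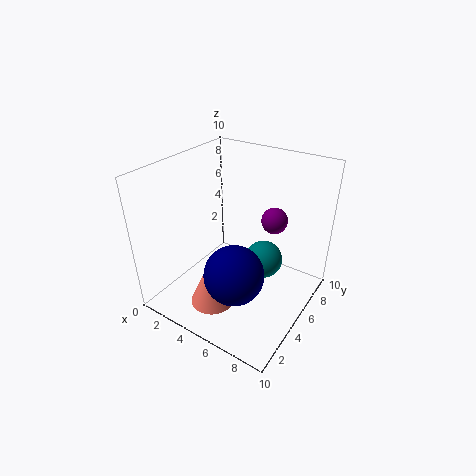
cx_1 = 6; cy_1 = 3; cz_1 = 3.5; cx_2 = 6; cy_2 = 8.5; cz_2 = 5; cx_3 = 4.5; cy_3 = 2.5; cz_3 = 1; h_3 = 3.5; cx_4 = 5.5; cy_4 = 8; cz_4 = 1.5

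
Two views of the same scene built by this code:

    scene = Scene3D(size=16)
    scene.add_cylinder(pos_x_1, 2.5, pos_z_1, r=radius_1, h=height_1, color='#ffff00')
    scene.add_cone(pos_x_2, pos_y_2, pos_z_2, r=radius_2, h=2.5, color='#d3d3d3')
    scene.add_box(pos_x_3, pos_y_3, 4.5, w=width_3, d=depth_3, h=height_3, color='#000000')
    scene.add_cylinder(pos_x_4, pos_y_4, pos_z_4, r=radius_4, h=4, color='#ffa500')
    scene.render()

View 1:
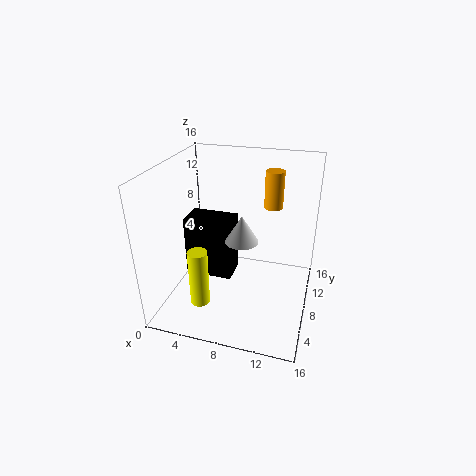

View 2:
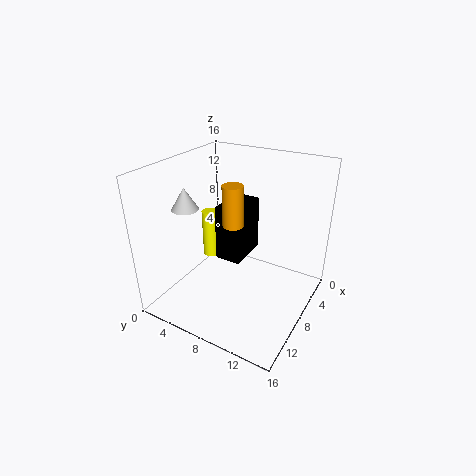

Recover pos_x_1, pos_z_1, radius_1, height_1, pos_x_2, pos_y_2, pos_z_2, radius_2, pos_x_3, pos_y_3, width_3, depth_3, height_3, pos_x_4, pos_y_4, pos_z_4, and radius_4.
pos_x_1 = 5.5
pos_z_1 = 3
radius_1 = 1
height_1 = 6
pos_x_2 = 10
pos_y_2 = 2.5
pos_z_2 = 11
radius_2 = 1.5
pos_x_3 = 3
pos_y_3 = 5
width_3 = 5
depth_3 = 3
height_3 = 6.5
pos_x_4 = 11.5
pos_y_4 = 9.5
pos_z_4 = 11.5
radius_4 = 1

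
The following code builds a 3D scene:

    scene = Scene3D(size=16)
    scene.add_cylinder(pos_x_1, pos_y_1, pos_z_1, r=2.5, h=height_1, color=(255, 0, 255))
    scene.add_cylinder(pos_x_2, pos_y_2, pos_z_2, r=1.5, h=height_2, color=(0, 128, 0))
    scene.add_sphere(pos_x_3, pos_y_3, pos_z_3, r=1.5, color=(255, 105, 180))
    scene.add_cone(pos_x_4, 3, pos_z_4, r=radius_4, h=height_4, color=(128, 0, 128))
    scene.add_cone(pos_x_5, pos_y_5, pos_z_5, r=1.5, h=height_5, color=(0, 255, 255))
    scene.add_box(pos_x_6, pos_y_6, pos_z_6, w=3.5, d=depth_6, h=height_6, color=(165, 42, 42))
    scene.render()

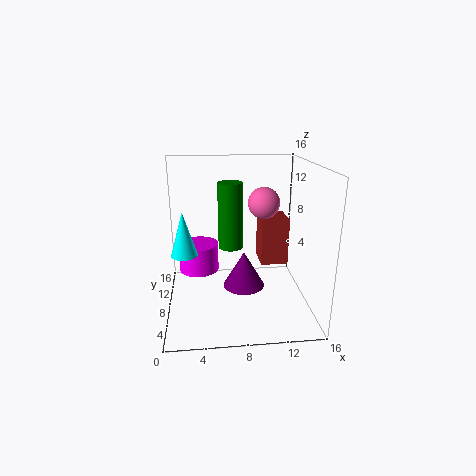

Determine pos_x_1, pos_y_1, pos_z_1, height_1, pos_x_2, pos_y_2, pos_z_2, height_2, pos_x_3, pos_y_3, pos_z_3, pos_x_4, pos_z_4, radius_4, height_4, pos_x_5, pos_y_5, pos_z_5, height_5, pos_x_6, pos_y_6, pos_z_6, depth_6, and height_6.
pos_x_1 = 3.5; pos_y_1 = 13; pos_z_1 = 2; height_1 = 3.5; pos_x_2 = 7.5; pos_y_2 = 11.5; pos_z_2 = 5.5; height_2 = 8; pos_x_3 = 10; pos_y_3 = 4; pos_z_3 = 13; pos_x_4 = 8; pos_z_4 = 5; radius_4 = 2; height_4 = 3.5; pos_x_5 = 2; pos_y_5 = 8.5; pos_z_5 = 6; height_5 = 5; pos_x_6 = 11.5; pos_y_6 = 12; pos_z_6 = 2.5; depth_6 = 4; height_6 = 6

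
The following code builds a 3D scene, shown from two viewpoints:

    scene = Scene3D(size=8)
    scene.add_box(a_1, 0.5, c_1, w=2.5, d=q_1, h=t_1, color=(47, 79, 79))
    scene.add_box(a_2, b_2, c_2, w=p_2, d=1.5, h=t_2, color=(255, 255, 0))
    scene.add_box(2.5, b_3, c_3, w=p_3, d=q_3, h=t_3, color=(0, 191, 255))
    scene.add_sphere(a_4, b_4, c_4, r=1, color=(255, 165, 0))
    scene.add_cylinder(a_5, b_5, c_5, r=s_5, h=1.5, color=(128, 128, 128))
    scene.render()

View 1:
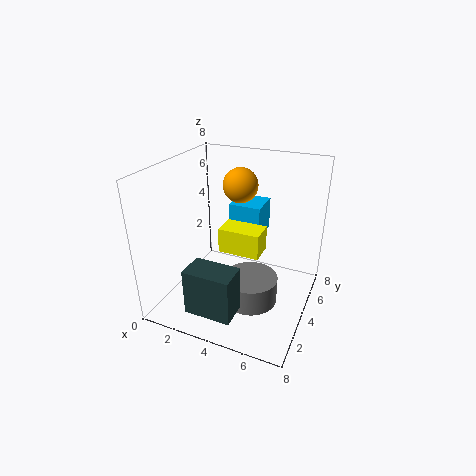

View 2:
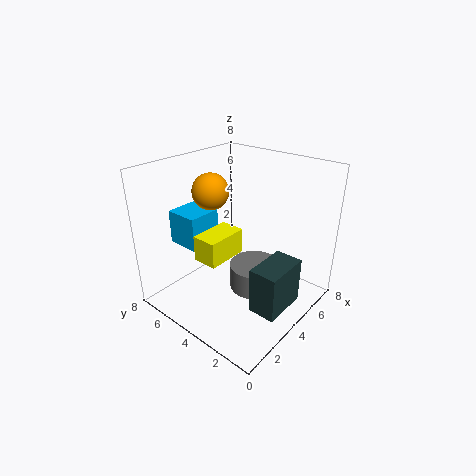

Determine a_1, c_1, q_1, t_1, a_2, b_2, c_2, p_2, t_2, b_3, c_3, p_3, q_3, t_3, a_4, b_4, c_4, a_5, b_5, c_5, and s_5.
a_1 = 2.5
c_1 = 1
q_1 = 1.5
t_1 = 2.5
a_2 = 2.5
b_2 = 4.5
c_2 = 2.5
p_2 = 2.5
t_2 = 1.5
b_3 = 6
c_3 = 3
p_3 = 2
q_3 = 2
t_3 = 2
a_4 = 3.5
b_4 = 5.5
c_4 = 6.5
a_5 = 5
b_5 = 3.5
c_5 = 0.5
s_5 = 1.5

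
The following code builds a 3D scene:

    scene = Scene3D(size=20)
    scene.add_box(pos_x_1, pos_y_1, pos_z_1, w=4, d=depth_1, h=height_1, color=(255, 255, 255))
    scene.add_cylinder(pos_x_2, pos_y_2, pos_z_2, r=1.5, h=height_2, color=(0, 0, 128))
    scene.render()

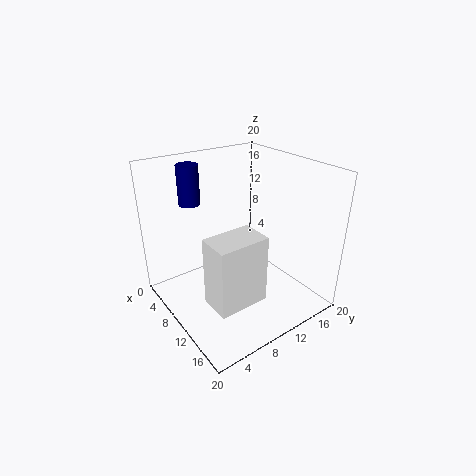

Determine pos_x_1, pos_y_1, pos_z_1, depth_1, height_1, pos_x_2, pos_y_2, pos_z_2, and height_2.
pos_x_1 = 14.25
pos_y_1 = 2
pos_z_1 = 5.75
depth_1 = 6.25
height_1 = 8.5
pos_x_2 = 4.5
pos_y_2 = 5.75
pos_z_2 = 14.25
height_2 = 5.5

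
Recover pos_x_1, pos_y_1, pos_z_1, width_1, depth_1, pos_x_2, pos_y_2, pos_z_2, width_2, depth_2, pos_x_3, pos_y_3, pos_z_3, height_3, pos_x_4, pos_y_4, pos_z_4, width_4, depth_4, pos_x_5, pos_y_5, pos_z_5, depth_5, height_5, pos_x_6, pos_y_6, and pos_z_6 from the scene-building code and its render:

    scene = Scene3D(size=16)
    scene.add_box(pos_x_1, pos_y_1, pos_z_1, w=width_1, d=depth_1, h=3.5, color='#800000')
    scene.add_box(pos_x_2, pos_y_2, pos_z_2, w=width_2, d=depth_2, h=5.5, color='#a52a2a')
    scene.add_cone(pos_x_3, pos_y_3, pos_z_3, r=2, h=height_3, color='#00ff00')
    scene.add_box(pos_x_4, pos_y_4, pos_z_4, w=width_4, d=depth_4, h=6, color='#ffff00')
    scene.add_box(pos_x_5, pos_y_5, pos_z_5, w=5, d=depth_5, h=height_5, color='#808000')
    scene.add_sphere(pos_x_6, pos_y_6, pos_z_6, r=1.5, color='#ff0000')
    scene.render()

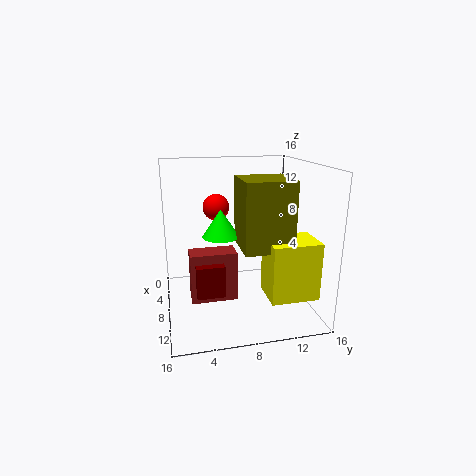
pos_x_1 = 9
pos_y_1 = 3
pos_z_1 = 2.5
width_1 = 2
depth_1 = 3
pos_x_2 = 7.5
pos_y_2 = 2.5
pos_z_2 = 1.5
width_2 = 2.5
depth_2 = 5
pos_x_3 = 8.5
pos_y_3 = 6
pos_z_3 = 8.5
height_3 = 3
pos_x_4 = 10.5
pos_y_4 = 10
pos_z_4 = 3
width_4 = 4
depth_4 = 5
pos_x_5 = 8.5
pos_y_5 = 7.5
pos_z_5 = 8
depth_5 = 5
height_5 = 7
pos_x_6 = 5.5
pos_y_6 = 6
pos_z_6 = 11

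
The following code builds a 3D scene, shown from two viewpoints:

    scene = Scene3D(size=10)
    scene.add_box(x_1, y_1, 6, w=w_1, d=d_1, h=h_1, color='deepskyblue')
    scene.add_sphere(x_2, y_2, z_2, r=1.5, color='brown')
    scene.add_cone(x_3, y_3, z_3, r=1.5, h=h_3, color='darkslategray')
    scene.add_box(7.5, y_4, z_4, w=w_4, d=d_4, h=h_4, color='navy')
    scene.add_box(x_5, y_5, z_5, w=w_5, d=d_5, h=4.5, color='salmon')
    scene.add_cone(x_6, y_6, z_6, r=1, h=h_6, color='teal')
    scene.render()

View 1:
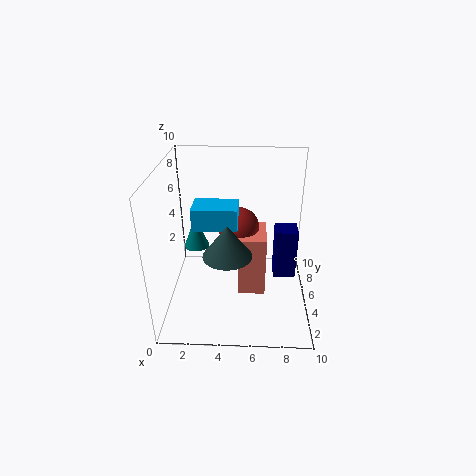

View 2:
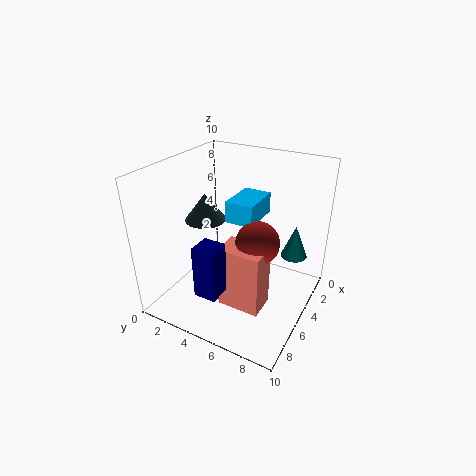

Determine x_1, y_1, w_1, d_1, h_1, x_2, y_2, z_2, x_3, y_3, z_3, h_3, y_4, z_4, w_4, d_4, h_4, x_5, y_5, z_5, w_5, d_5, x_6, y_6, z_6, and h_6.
x_1 = 2, y_1 = 4, w_1 = 3, d_1 = 2, h_1 = 1.5, x_2 = 5, y_2 = 6.5, z_2 = 5, x_3 = 4.5, y_3 = 2, z_3 = 5.5, h_3 = 2, y_4 = 4, z_4 = 2.5, w_4 = 1.5, d_4 = 1.5, h_4 = 3.5, x_5 = 5, y_5 = 4.5, z_5 = 0.5, w_5 = 2, d_5 = 3, x_6 = 1.5, y_6 = 8, z_6 = 2.5, h_6 = 2.5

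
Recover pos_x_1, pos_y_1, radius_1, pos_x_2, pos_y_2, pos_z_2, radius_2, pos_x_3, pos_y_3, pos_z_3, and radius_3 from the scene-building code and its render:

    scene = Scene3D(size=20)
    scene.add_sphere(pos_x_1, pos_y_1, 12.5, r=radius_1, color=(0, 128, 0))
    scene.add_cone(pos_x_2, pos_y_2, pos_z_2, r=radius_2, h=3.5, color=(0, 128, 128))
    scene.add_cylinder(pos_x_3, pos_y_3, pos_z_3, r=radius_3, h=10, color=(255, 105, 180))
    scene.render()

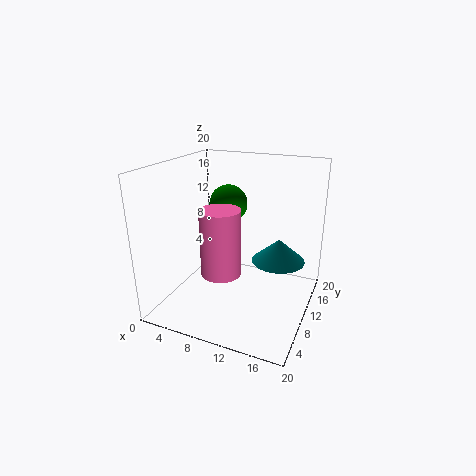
pos_x_1 = 5.5, pos_y_1 = 16.5, radius_1 = 3, pos_x_2 = 14.5, pos_y_2 = 15, pos_z_2 = 5, radius_2 = 4, pos_x_3 = 7, pos_y_3 = 10.5, pos_z_3 = 3.5, radius_3 = 3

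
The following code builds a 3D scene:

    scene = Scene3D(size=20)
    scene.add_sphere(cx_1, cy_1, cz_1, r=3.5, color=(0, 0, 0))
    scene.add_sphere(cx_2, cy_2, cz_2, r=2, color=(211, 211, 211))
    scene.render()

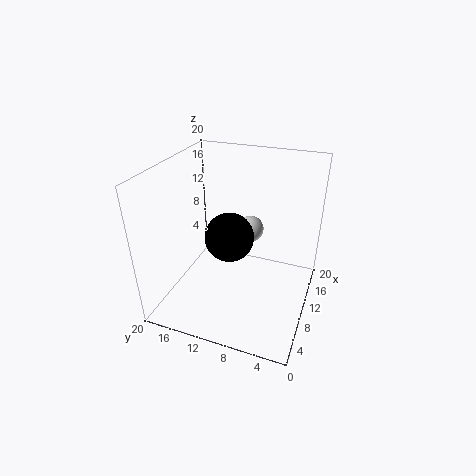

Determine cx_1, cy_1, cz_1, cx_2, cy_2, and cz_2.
cx_1 = 10.5; cy_1 = 11.5; cz_1 = 9.5; cx_2 = 15.5; cy_2 = 10; cz_2 = 8.5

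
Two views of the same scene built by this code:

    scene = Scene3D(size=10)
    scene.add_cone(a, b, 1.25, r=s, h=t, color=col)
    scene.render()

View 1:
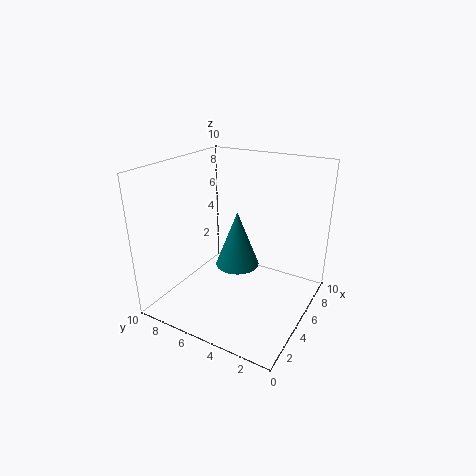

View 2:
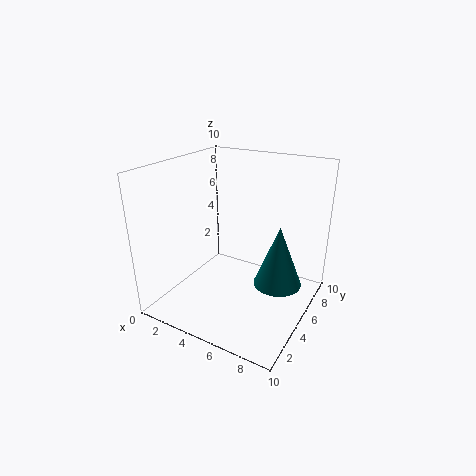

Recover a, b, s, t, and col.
a = 7.5, b = 6.5, s = 1.75, t = 4.5, col = 'teal'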